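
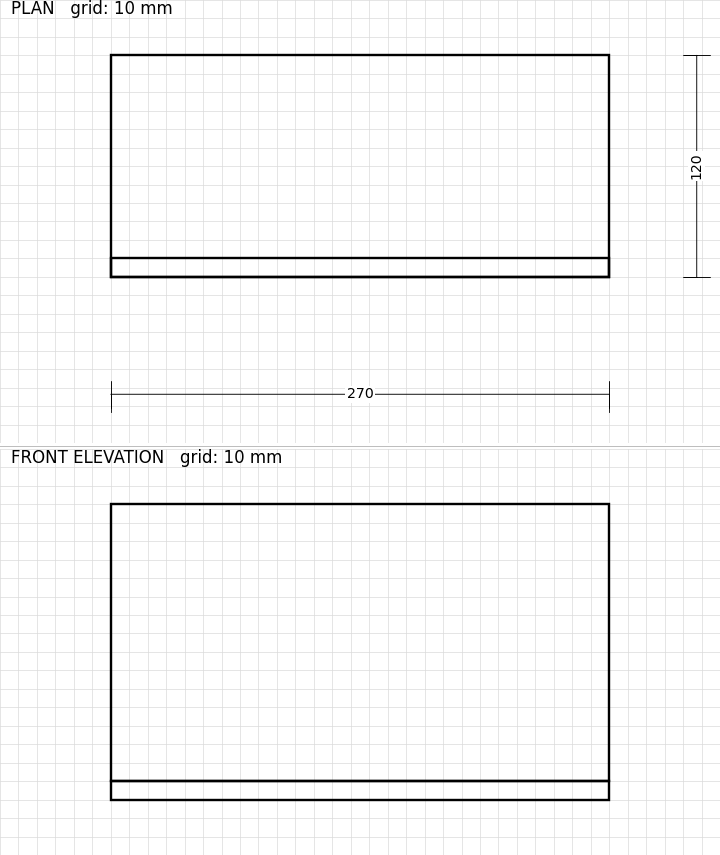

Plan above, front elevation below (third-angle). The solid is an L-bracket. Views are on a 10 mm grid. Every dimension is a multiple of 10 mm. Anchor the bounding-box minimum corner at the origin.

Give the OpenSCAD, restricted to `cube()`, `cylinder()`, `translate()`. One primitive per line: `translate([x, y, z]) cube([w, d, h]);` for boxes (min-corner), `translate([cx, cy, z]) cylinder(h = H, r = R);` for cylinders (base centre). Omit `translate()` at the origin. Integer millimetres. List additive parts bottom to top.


cube([270, 120, 10]);
translate([0, 0, 10]) cube([270, 10, 150]);


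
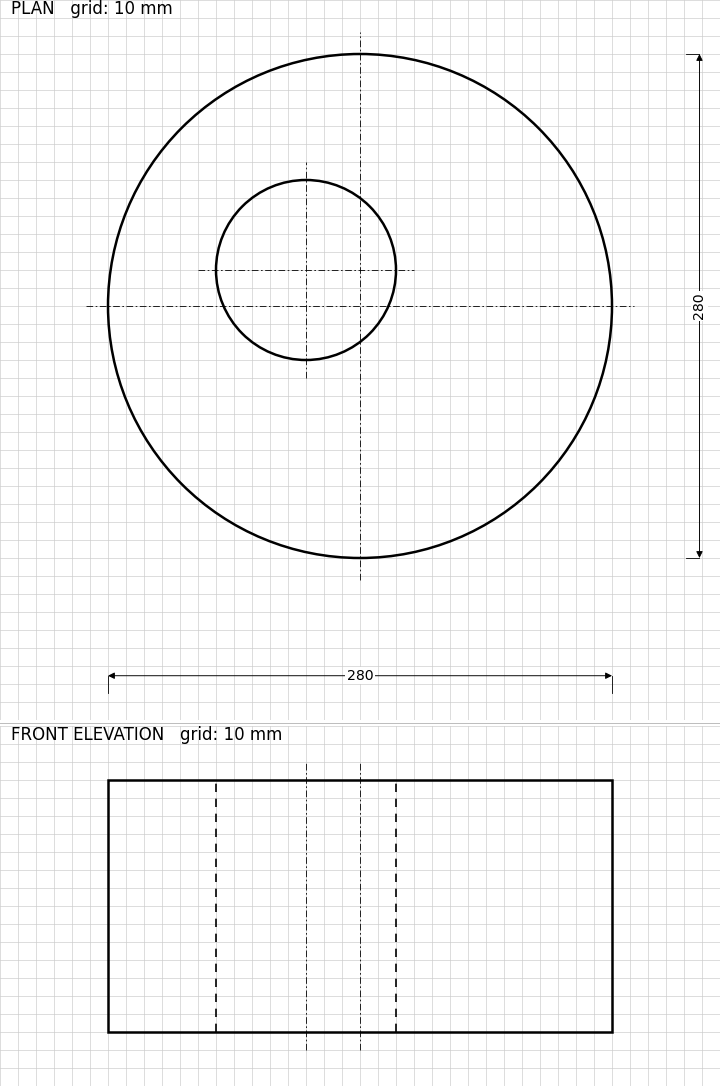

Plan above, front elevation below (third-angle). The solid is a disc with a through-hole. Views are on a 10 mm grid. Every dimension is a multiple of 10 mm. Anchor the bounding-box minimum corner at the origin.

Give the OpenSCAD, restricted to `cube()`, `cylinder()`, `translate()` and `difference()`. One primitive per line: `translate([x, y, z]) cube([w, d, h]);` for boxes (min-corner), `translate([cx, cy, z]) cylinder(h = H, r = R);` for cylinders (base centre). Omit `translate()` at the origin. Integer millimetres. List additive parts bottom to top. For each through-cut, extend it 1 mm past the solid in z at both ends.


difference() {
  translate([140, 140, 0]) cylinder(h = 140, r = 140);
  translate([110, 160, -1]) cylinder(h = 142, r = 50);
}


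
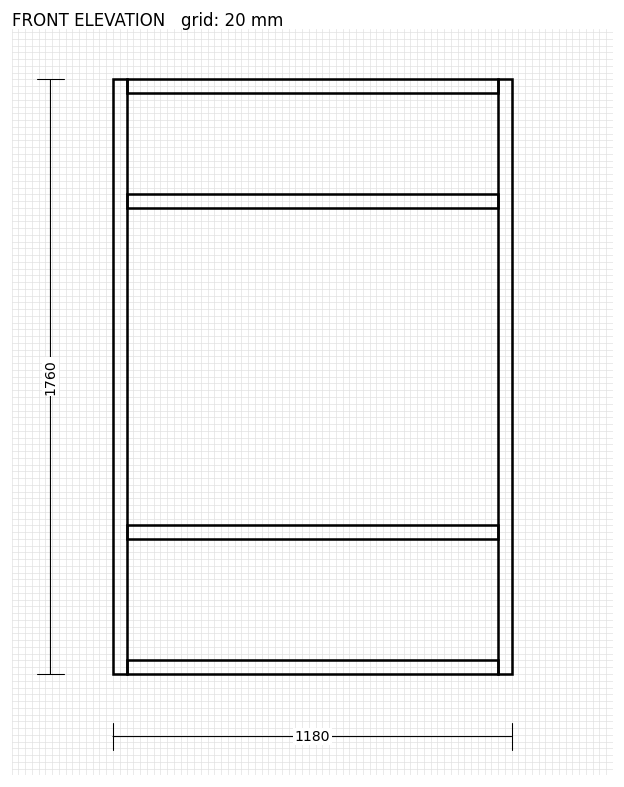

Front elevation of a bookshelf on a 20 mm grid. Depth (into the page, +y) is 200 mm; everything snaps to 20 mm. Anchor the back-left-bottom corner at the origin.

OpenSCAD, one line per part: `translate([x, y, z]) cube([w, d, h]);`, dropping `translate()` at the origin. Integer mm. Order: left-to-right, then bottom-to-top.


cube([40, 200, 1760]);
translate([40, 0, 0]) cube([1100, 200, 40]);
translate([40, 0, 400]) cube([1100, 200, 40]);
translate([40, 0, 1380]) cube([1100, 200, 40]);
translate([40, 0, 1720]) cube([1100, 200, 40]);
translate([1140, 0, 0]) cube([40, 200, 1760]);


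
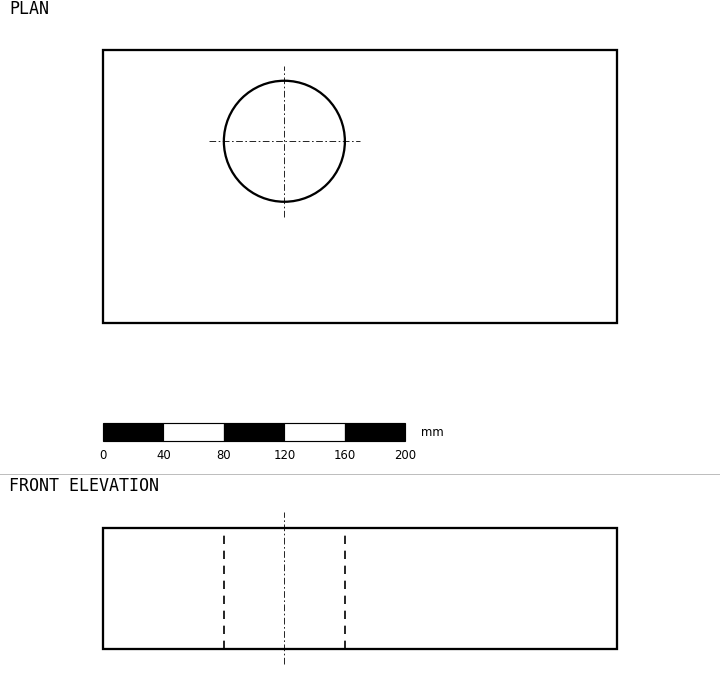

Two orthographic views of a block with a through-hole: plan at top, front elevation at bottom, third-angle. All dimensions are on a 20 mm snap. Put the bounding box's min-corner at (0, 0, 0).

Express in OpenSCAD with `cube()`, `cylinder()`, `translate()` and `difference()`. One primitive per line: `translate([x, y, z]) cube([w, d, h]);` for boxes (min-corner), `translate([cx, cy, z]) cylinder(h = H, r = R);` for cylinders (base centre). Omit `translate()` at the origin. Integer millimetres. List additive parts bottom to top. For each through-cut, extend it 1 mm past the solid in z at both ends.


difference() {
  cube([340, 180, 80]);
  translate([120, 120, -1]) cylinder(h = 82, r = 40);
}


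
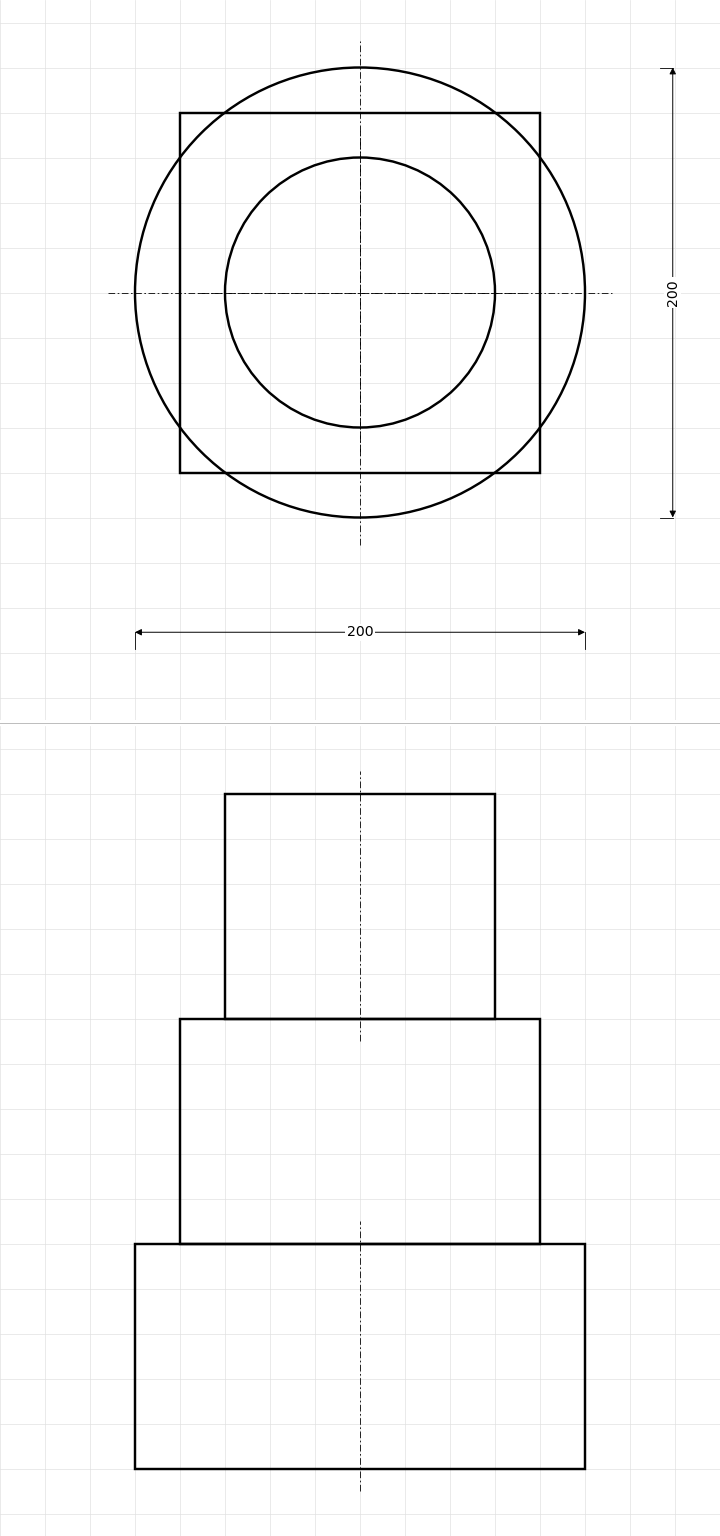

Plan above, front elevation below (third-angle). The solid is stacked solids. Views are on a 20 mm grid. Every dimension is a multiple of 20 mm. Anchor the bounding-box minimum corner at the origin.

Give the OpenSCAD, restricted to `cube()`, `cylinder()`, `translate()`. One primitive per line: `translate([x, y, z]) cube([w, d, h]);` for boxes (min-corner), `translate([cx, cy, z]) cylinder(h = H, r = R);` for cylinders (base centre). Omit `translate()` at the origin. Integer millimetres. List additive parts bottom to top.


translate([100, 100, 0]) cylinder(h = 100, r = 100);
translate([20, 20, 100]) cube([160, 160, 100]);
translate([100, 100, 200]) cylinder(h = 100, r = 60);


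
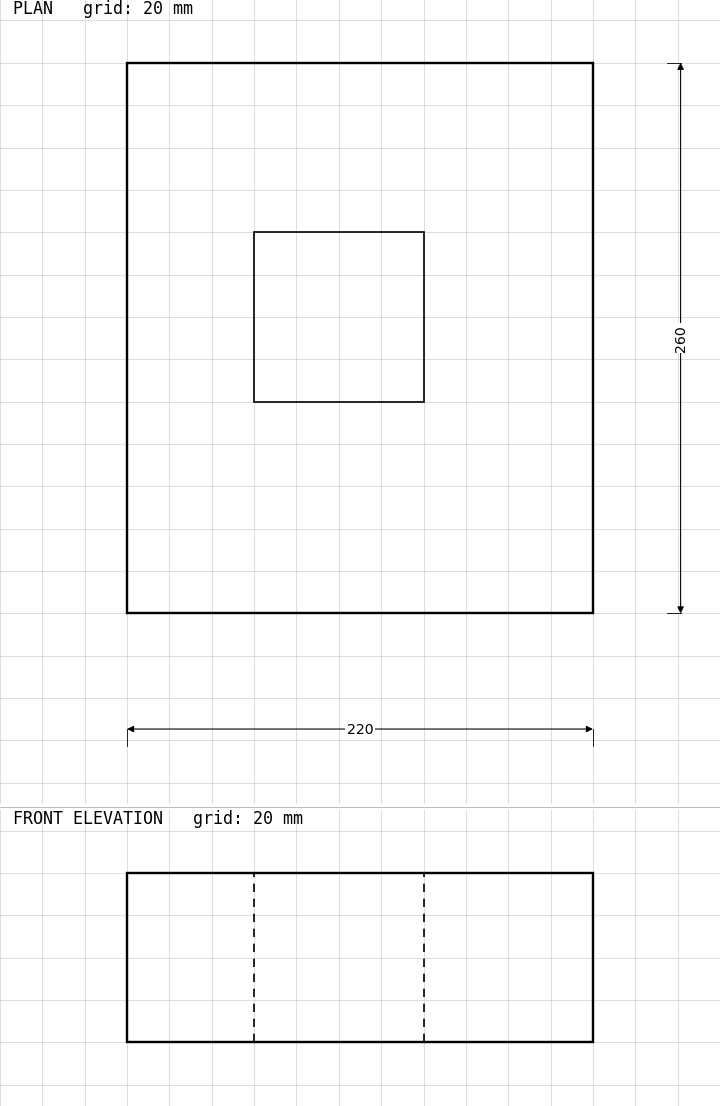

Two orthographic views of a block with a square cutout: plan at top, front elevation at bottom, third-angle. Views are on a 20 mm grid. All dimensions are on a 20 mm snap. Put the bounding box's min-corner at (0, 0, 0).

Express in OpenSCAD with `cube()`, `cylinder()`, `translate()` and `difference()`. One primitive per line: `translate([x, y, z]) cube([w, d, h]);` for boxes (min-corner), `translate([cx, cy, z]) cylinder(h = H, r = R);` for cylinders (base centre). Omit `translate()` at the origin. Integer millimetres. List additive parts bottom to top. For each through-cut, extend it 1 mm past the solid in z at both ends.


difference() {
  cube([220, 260, 80]);
  translate([60, 100, -1]) cube([80, 80, 82]);
}


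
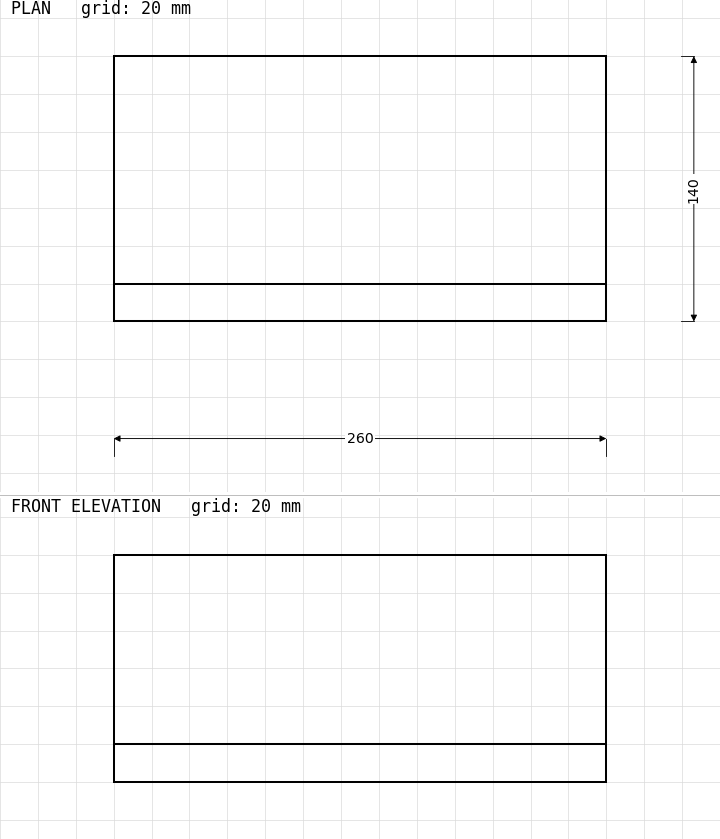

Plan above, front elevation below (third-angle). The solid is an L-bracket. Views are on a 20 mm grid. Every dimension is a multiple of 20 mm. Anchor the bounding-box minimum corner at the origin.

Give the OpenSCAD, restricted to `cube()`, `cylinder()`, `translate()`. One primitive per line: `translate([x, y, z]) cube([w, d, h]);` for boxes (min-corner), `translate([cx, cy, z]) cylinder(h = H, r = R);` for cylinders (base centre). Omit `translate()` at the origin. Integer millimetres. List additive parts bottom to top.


cube([260, 140, 20]);
translate([0, 0, 20]) cube([260, 20, 100]);


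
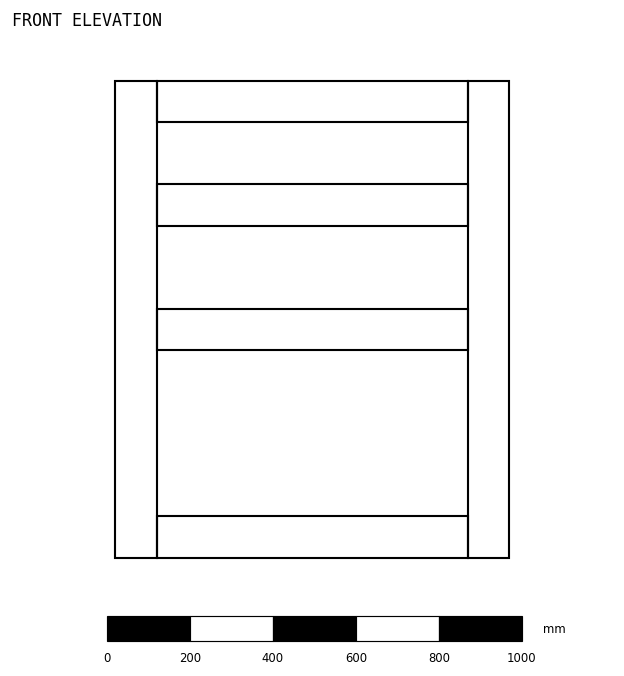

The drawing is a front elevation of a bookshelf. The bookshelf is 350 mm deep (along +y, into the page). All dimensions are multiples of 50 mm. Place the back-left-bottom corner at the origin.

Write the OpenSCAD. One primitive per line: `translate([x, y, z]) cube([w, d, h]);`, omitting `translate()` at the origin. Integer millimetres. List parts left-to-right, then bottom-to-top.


cube([100, 350, 1150]);
translate([100, 0, 0]) cube([750, 350, 100]);
translate([100, 0, 500]) cube([750, 350, 100]);
translate([100, 0, 800]) cube([750, 350, 100]);
translate([100, 0, 1050]) cube([750, 350, 100]);
translate([850, 0, 0]) cube([100, 350, 1150]);


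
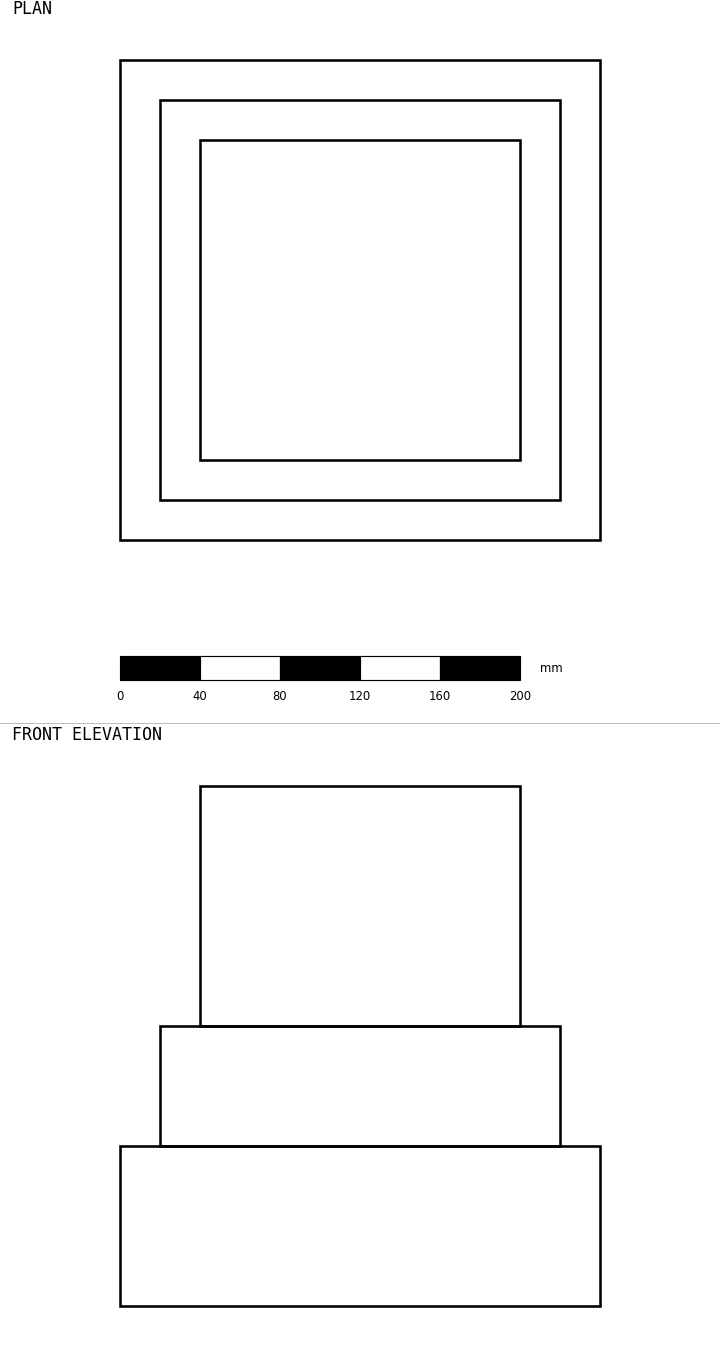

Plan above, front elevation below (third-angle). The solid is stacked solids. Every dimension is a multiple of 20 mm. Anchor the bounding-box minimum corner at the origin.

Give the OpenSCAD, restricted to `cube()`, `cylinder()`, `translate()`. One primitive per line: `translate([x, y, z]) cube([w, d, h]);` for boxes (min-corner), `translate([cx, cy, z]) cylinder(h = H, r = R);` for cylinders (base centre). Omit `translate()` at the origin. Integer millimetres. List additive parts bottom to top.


cube([240, 240, 80]);
translate([20, 20, 80]) cube([200, 200, 60]);
translate([40, 40, 140]) cube([160, 160, 120]);


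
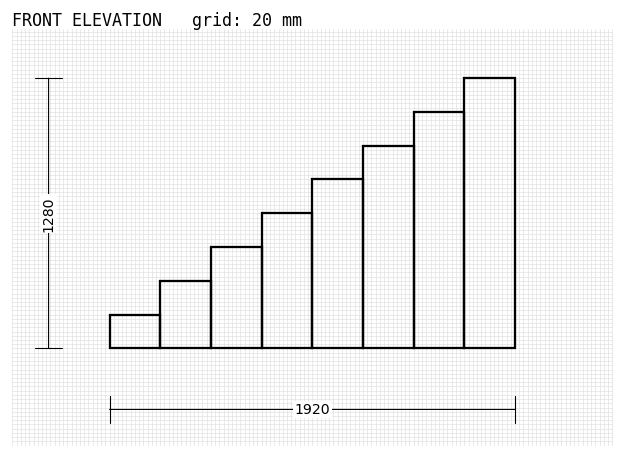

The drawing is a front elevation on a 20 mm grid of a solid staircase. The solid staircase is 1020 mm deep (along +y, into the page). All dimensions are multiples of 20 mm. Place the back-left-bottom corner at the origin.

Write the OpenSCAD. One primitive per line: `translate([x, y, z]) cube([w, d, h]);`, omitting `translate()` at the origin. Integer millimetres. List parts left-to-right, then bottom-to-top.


cube([240, 1020, 160]);
translate([240, 0, 0]) cube([240, 1020, 320]);
translate([480, 0, 0]) cube([240, 1020, 480]);
translate([720, 0, 0]) cube([240, 1020, 640]);
translate([960, 0, 0]) cube([240, 1020, 800]);
translate([1200, 0, 0]) cube([240, 1020, 960]);
translate([1440, 0, 0]) cube([240, 1020, 1120]);
translate([1680, 0, 0]) cube([240, 1020, 1280]);


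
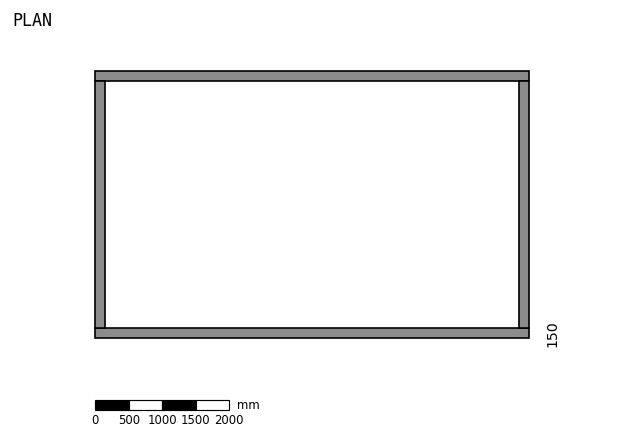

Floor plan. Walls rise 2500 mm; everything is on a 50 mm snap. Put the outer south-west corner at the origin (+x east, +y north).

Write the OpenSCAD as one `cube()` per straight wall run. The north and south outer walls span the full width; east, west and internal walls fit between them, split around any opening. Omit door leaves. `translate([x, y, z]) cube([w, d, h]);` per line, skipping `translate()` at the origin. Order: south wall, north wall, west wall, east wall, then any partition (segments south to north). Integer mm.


cube([6500, 150, 2500]);
translate([0, 3850, 0]) cube([6500, 150, 2500]);
translate([0, 150, 0]) cube([150, 3700, 2500]);
translate([6350, 150, 0]) cube([150, 3700, 2500]);


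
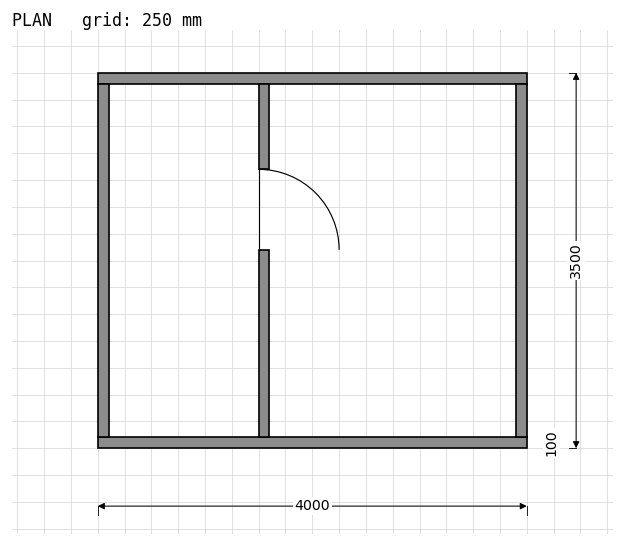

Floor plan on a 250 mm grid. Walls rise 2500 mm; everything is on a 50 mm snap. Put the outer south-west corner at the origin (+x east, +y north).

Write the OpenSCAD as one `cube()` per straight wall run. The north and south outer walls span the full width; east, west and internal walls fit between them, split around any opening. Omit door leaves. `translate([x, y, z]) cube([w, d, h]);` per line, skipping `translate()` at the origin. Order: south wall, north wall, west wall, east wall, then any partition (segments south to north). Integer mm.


cube([4000, 100, 2500]);
translate([0, 3400, 0]) cube([4000, 100, 2500]);
translate([0, 100, 0]) cube([100, 3300, 2500]);
translate([3900, 100, 0]) cube([100, 3300, 2500]);
translate([1500, 100, 0]) cube([100, 1750, 2500]);
translate([1500, 2600, 0]) cube([100, 800, 2500]);


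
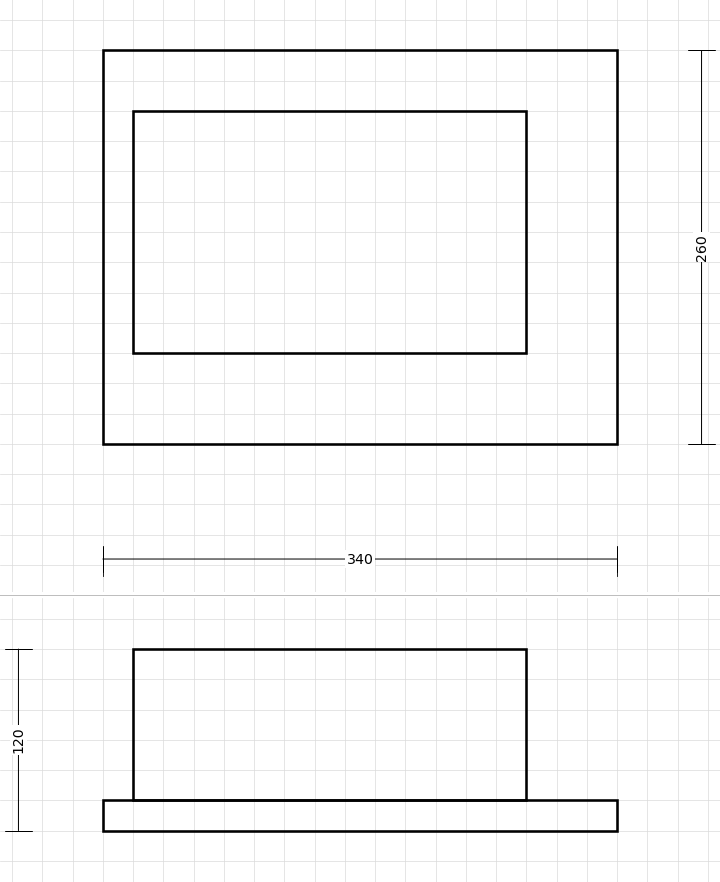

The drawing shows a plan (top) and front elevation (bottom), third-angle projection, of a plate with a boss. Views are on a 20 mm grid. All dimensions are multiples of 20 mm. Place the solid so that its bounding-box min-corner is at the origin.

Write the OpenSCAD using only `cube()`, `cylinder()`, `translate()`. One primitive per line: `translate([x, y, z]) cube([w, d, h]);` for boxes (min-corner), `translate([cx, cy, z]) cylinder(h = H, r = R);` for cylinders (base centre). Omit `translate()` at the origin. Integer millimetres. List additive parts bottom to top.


cube([340, 260, 20]);
translate([20, 60, 20]) cube([260, 160, 100]);


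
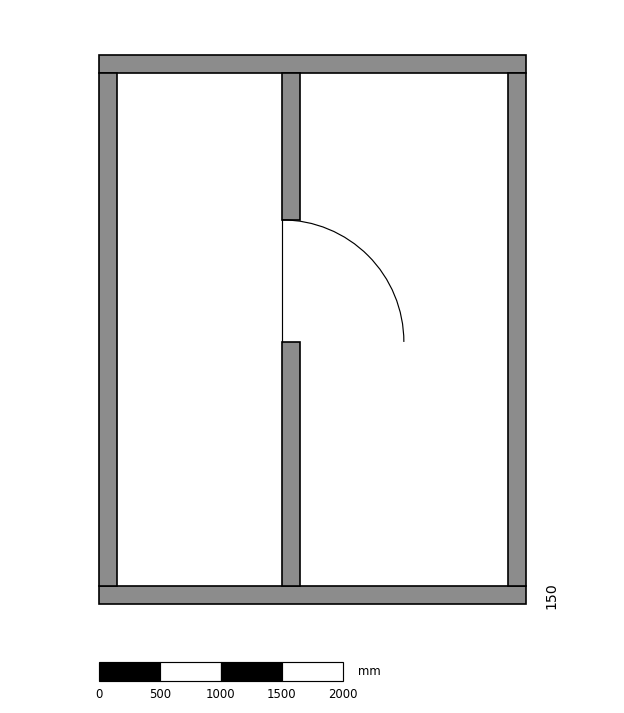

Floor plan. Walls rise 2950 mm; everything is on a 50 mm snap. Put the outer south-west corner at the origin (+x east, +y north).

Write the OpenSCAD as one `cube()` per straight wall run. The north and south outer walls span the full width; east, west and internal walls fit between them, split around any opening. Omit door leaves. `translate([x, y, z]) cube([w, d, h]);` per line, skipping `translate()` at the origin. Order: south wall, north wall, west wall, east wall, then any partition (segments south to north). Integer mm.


cube([3500, 150, 2950]);
translate([0, 4350, 0]) cube([3500, 150, 2950]);
translate([0, 150, 0]) cube([150, 4200, 2950]);
translate([3350, 150, 0]) cube([150, 4200, 2950]);
translate([1500, 150, 0]) cube([150, 2000, 2950]);
translate([1500, 3150, 0]) cube([150, 1200, 2950]);


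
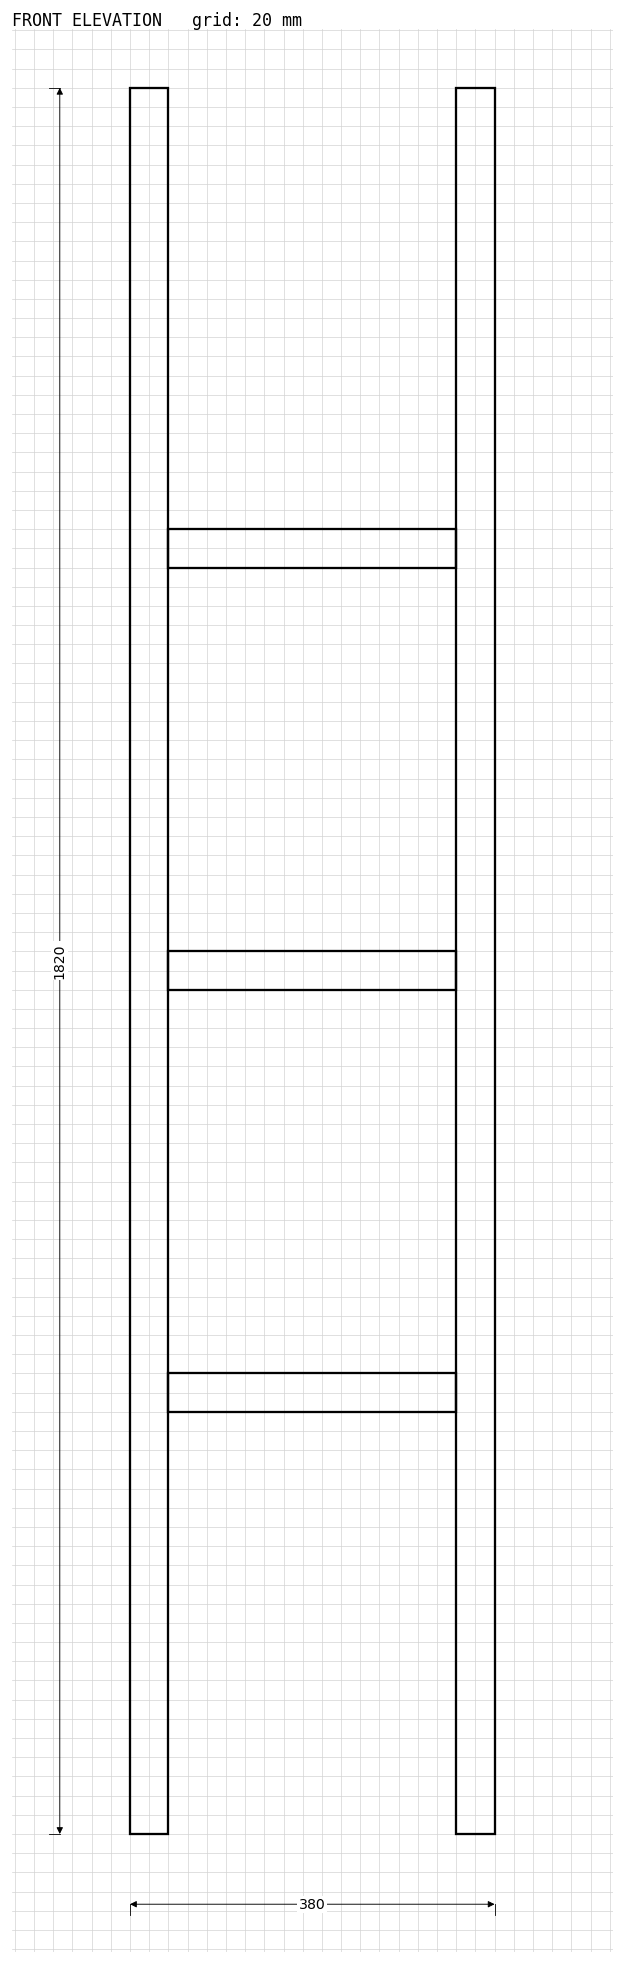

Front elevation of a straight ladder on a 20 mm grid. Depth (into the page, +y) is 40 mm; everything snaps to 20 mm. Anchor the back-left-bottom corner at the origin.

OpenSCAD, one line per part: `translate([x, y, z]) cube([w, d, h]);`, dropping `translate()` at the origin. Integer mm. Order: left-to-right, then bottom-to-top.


cube([40, 40, 1820]);
translate([40, 0, 440]) cube([300, 40, 40]);
translate([40, 0, 880]) cube([300, 40, 40]);
translate([40, 0, 1320]) cube([300, 40, 40]);
translate([340, 0, 0]) cube([40, 40, 1820]);


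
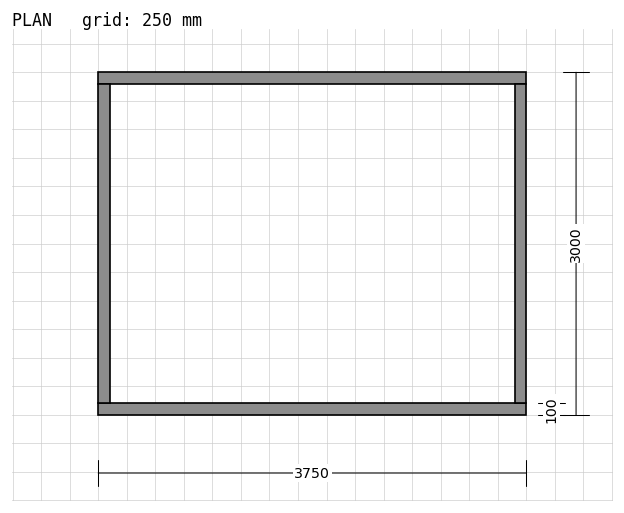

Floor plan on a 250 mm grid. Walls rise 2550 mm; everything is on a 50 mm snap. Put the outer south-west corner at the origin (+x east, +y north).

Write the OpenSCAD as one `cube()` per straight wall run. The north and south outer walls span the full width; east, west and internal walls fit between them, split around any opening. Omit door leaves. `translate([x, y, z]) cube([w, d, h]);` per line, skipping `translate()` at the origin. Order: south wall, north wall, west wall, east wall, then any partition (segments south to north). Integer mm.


cube([3750, 100, 2550]);
translate([0, 2900, 0]) cube([3750, 100, 2550]);
translate([0, 100, 0]) cube([100, 2800, 2550]);
translate([3650, 100, 0]) cube([100, 2800, 2550]);


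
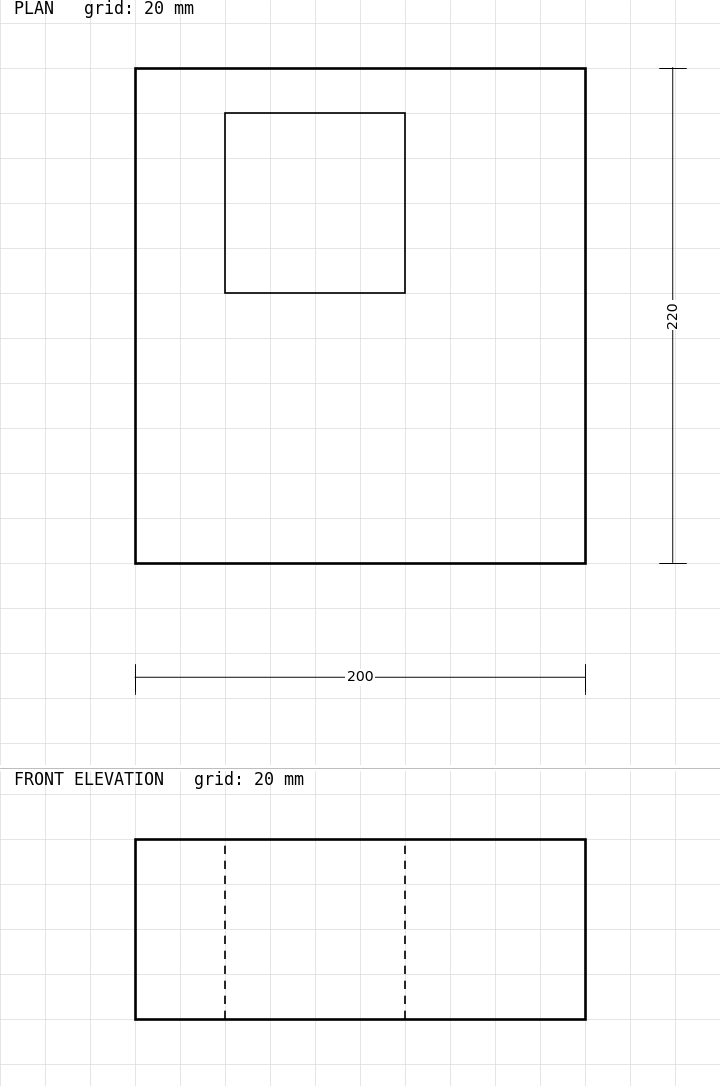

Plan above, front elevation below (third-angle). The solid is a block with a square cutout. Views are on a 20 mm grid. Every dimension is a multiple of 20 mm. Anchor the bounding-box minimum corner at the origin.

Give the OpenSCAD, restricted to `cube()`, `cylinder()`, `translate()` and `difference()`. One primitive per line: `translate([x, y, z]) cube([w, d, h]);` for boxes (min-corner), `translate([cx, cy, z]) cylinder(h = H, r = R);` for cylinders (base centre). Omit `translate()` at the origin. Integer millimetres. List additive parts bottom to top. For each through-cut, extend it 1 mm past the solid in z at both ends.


difference() {
  cube([200, 220, 80]);
  translate([40, 120, -1]) cube([80, 80, 82]);
}


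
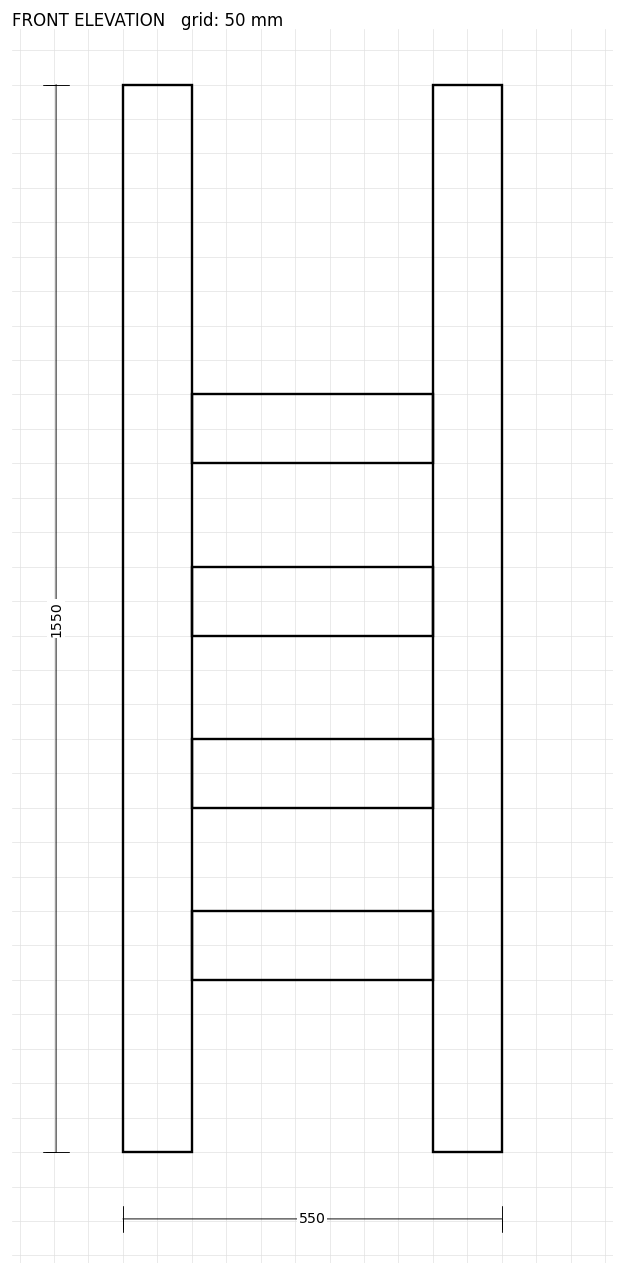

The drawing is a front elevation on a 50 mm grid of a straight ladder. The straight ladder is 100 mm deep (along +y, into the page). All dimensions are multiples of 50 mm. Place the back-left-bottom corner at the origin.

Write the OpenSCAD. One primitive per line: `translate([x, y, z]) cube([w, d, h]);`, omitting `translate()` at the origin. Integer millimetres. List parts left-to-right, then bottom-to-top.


cube([100, 100, 1550]);
translate([100, 0, 250]) cube([350, 100, 100]);
translate([100, 0, 500]) cube([350, 100, 100]);
translate([100, 0, 750]) cube([350, 100, 100]);
translate([100, 0, 1000]) cube([350, 100, 100]);
translate([450, 0, 0]) cube([100, 100, 1550]);


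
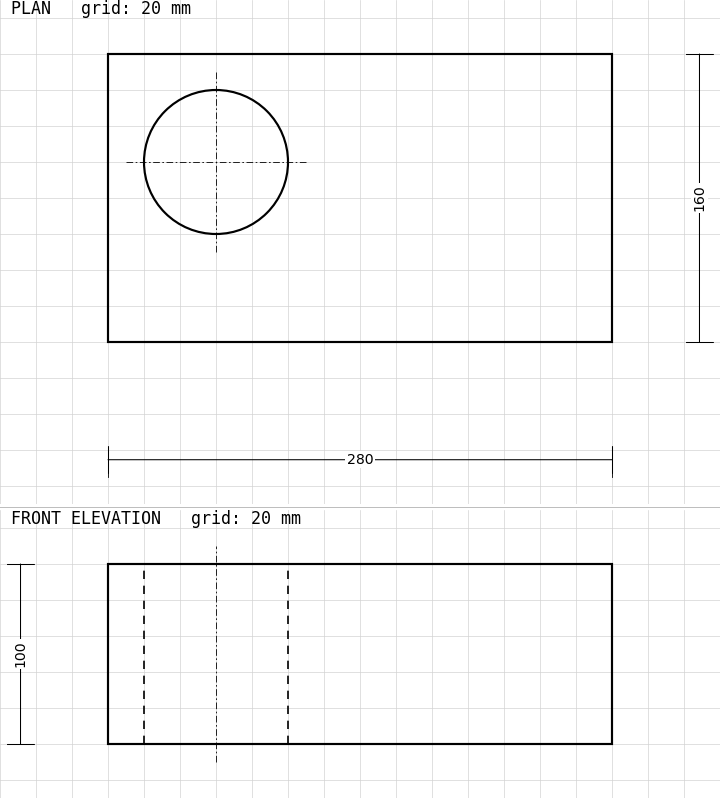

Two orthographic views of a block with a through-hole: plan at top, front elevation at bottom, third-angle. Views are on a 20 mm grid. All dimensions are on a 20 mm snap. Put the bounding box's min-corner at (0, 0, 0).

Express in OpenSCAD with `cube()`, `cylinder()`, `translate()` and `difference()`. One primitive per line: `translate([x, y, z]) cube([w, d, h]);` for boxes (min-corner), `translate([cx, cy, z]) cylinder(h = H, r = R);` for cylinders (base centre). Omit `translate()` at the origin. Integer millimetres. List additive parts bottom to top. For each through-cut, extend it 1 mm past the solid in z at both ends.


difference() {
  cube([280, 160, 100]);
  translate([60, 100, -1]) cylinder(h = 102, r = 40);
}


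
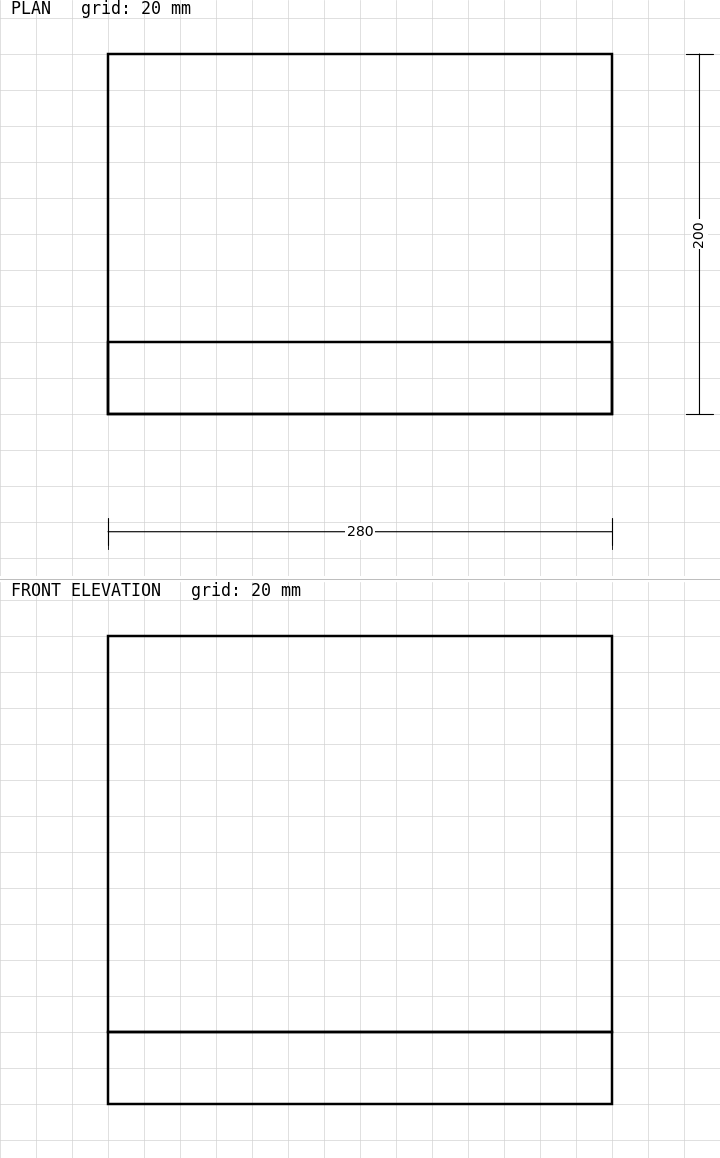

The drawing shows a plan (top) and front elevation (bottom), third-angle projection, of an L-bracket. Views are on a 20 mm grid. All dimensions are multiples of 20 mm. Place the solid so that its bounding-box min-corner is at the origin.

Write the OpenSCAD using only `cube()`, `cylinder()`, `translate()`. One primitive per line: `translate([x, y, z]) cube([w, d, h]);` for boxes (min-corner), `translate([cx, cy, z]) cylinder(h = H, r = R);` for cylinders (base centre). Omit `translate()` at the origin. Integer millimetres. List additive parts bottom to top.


cube([280, 200, 40]);
translate([0, 0, 40]) cube([280, 40, 220]);


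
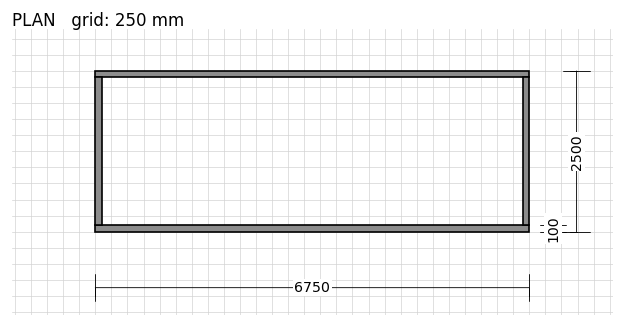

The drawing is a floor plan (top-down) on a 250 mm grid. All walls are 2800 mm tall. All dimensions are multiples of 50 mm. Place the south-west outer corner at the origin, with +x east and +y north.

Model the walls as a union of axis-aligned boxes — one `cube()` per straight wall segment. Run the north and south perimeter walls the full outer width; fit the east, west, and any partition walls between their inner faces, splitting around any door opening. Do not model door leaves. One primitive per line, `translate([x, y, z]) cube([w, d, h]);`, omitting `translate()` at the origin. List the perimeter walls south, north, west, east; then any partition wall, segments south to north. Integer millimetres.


cube([6750, 100, 2800]);
translate([0, 2400, 0]) cube([6750, 100, 2800]);
translate([0, 100, 0]) cube([100, 2300, 2800]);
translate([6650, 100, 0]) cube([100, 2300, 2800]);


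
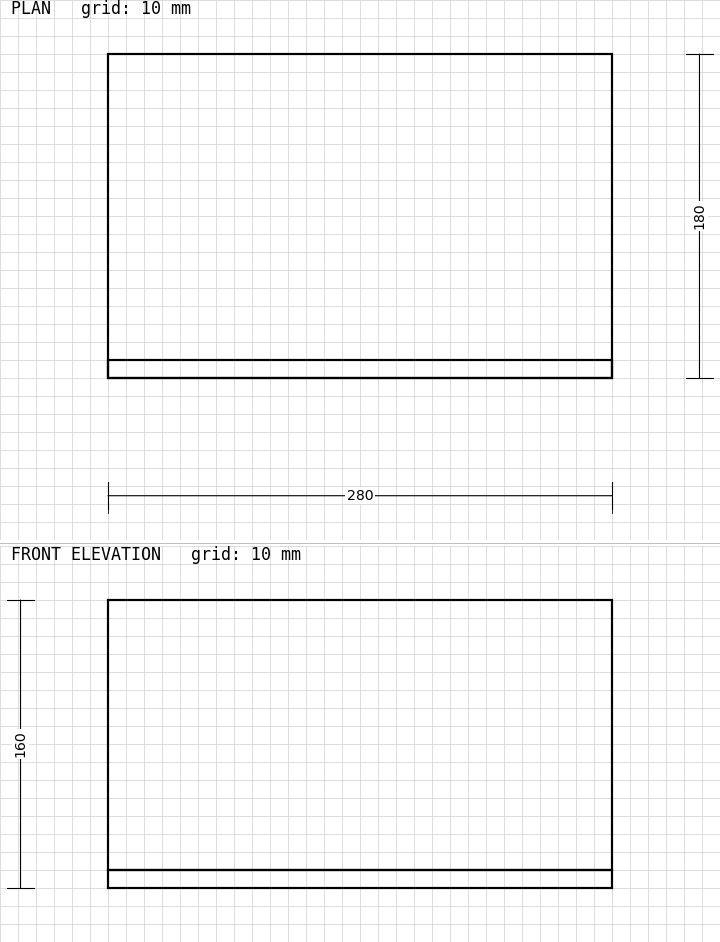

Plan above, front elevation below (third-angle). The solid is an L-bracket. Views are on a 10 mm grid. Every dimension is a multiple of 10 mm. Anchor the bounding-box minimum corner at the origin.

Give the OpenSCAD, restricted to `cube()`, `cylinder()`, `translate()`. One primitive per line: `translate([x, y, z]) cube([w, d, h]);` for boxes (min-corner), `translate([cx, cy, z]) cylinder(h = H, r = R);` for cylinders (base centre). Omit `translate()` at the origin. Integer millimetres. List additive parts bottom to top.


cube([280, 180, 10]);
translate([0, 0, 10]) cube([280, 10, 150]);


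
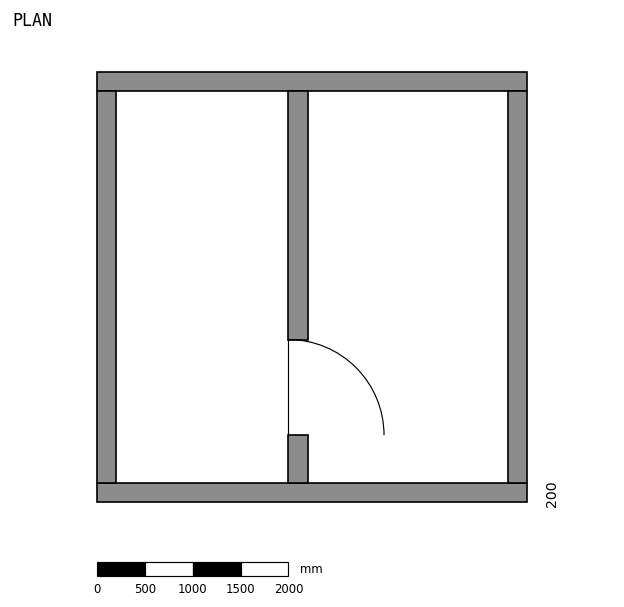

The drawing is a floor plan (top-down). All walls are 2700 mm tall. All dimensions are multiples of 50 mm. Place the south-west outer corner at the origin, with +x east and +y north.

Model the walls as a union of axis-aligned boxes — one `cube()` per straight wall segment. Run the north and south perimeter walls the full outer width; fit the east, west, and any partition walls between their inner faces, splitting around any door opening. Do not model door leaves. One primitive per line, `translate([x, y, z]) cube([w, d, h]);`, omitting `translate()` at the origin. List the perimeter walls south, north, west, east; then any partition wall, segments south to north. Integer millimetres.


cube([4500, 200, 2700]);
translate([0, 4300, 0]) cube([4500, 200, 2700]);
translate([0, 200, 0]) cube([200, 4100, 2700]);
translate([4300, 200, 0]) cube([200, 4100, 2700]);
translate([2000, 200, 0]) cube([200, 500, 2700]);
translate([2000, 1700, 0]) cube([200, 2600, 2700]);


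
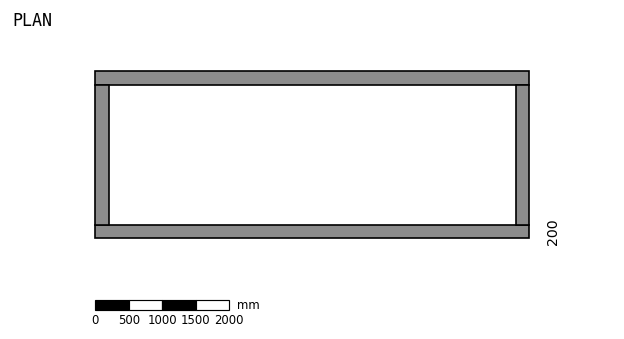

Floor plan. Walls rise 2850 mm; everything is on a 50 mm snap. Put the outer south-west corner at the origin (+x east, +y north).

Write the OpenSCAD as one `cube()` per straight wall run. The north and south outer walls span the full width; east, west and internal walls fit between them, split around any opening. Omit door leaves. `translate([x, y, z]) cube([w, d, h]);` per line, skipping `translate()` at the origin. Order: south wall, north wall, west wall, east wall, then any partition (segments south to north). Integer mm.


cube([6500, 200, 2850]);
translate([0, 2300, 0]) cube([6500, 200, 2850]);
translate([0, 200, 0]) cube([200, 2100, 2850]);
translate([6300, 200, 0]) cube([200, 2100, 2850]);


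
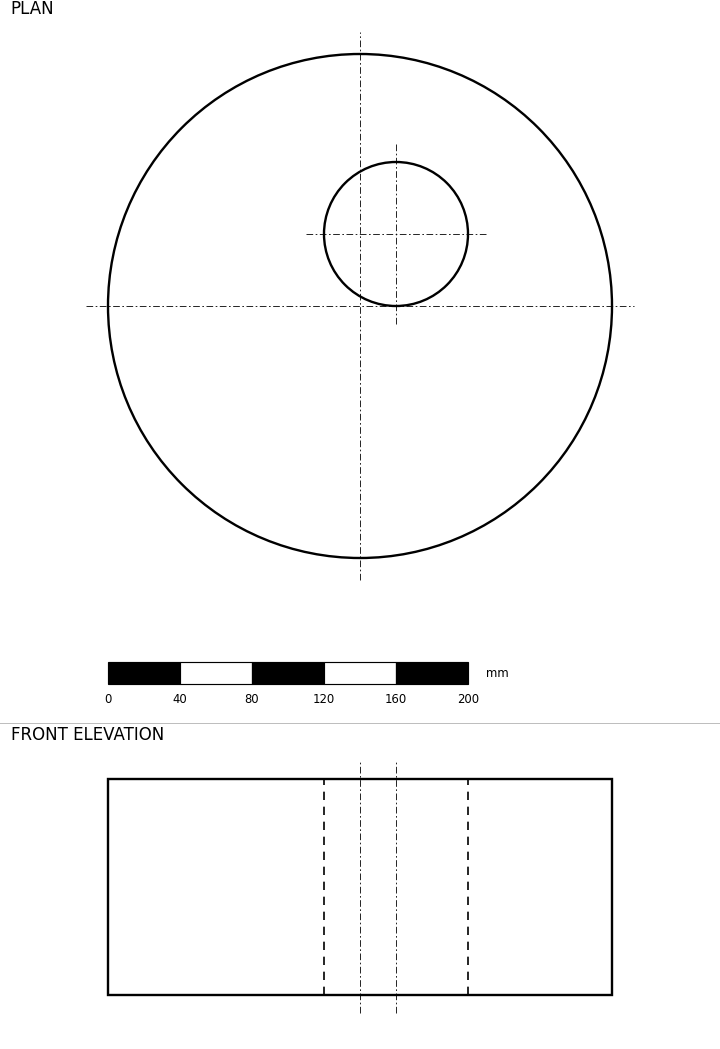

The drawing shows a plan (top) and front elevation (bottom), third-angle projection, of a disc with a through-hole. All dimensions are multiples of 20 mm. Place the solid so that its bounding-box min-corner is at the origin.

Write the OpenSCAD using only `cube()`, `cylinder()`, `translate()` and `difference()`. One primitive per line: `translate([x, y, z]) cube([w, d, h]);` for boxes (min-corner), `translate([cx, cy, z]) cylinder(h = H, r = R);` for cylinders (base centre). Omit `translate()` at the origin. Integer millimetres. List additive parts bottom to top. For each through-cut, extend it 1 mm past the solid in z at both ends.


difference() {
  translate([140, 140, 0]) cylinder(h = 120, r = 140);
  translate([160, 180, -1]) cylinder(h = 122, r = 40);
}


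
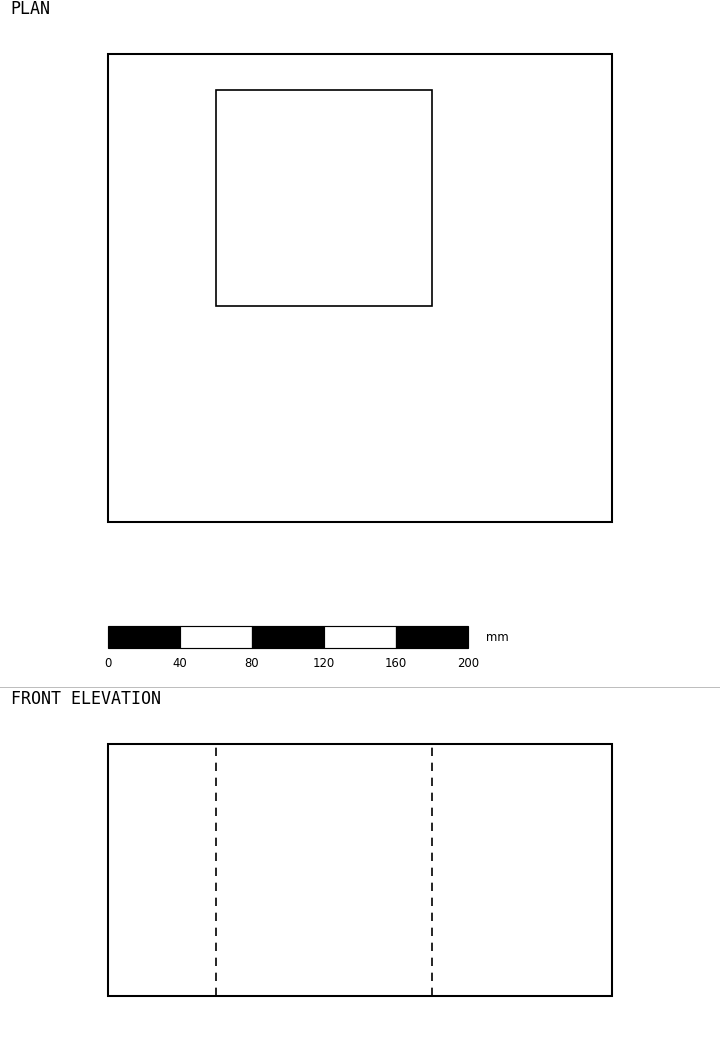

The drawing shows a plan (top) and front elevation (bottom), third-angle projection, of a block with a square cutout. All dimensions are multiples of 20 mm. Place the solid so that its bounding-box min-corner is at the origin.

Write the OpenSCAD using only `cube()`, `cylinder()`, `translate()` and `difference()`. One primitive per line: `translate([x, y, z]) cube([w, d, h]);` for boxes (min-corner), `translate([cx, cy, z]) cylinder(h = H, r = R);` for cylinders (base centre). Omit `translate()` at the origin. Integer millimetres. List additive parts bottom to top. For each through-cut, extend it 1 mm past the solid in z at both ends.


difference() {
  cube([280, 260, 140]);
  translate([60, 120, -1]) cube([120, 120, 142]);
}


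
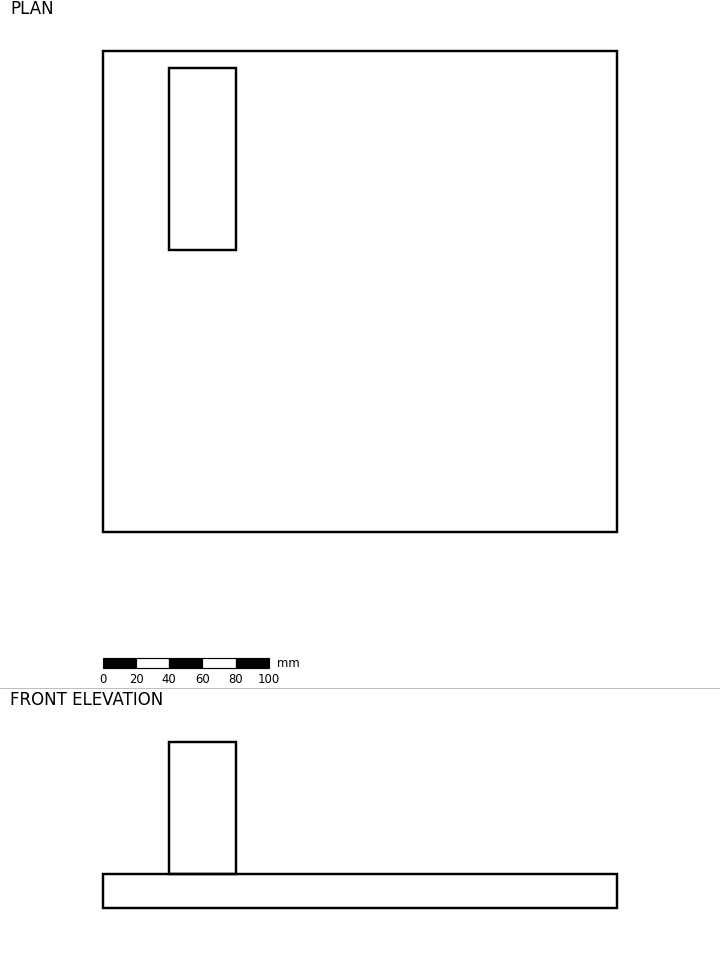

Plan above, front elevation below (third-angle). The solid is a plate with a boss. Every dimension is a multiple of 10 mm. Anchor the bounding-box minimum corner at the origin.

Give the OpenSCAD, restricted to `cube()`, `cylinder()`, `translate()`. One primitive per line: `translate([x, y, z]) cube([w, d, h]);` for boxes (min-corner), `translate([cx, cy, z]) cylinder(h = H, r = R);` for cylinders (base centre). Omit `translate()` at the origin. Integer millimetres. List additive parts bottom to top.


cube([310, 290, 20]);
translate([40, 170, 20]) cube([40, 110, 80]);


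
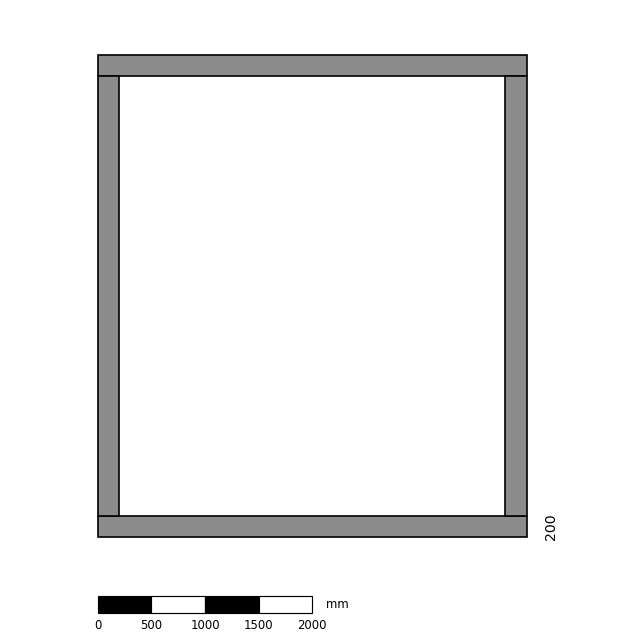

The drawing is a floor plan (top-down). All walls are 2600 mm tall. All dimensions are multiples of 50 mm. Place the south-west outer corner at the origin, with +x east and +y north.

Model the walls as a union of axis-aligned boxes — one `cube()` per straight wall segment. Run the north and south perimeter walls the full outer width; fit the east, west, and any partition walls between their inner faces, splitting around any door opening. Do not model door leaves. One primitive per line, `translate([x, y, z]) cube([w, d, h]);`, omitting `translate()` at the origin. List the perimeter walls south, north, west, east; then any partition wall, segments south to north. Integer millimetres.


cube([4000, 200, 2600]);
translate([0, 4300, 0]) cube([4000, 200, 2600]);
translate([0, 200, 0]) cube([200, 4100, 2600]);
translate([3800, 200, 0]) cube([200, 4100, 2600]);


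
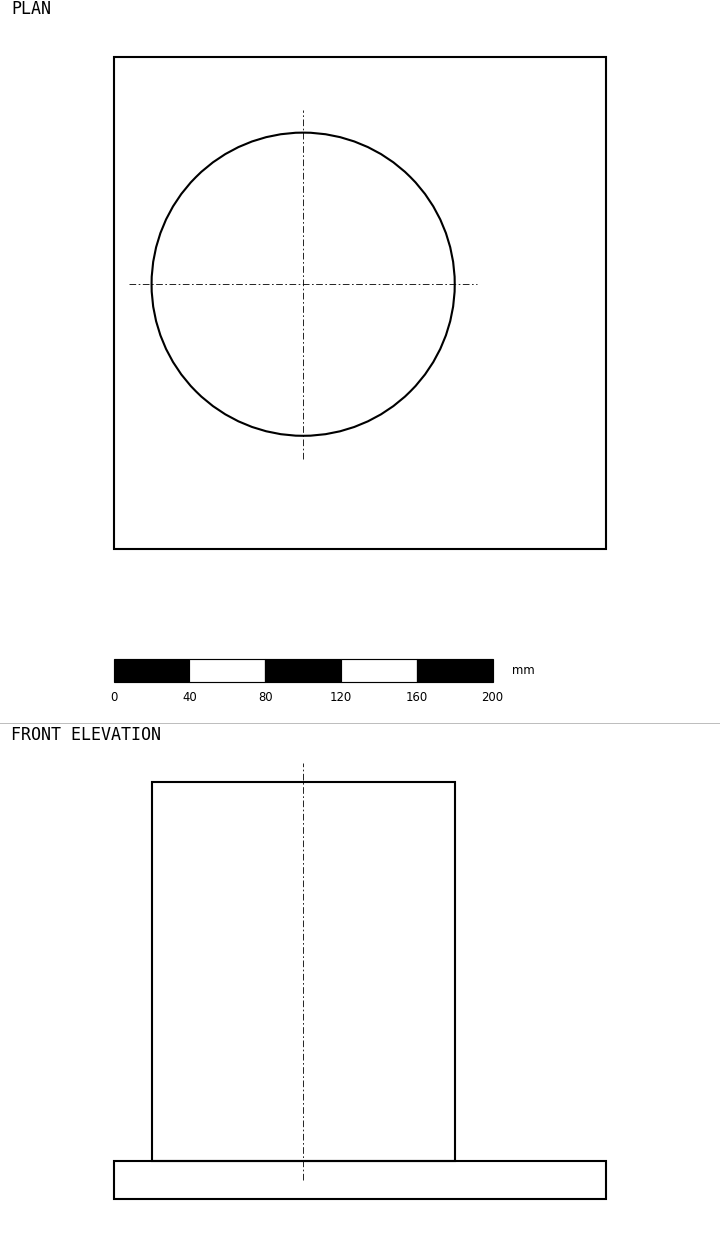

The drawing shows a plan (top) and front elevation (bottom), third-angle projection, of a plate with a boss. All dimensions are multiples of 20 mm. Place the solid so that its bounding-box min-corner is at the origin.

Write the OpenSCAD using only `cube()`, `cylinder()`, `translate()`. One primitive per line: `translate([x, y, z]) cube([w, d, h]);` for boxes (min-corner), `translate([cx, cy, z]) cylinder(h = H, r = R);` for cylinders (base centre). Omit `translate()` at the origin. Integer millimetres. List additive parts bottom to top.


cube([260, 260, 20]);
translate([100, 140, 20]) cylinder(h = 200, r = 80);


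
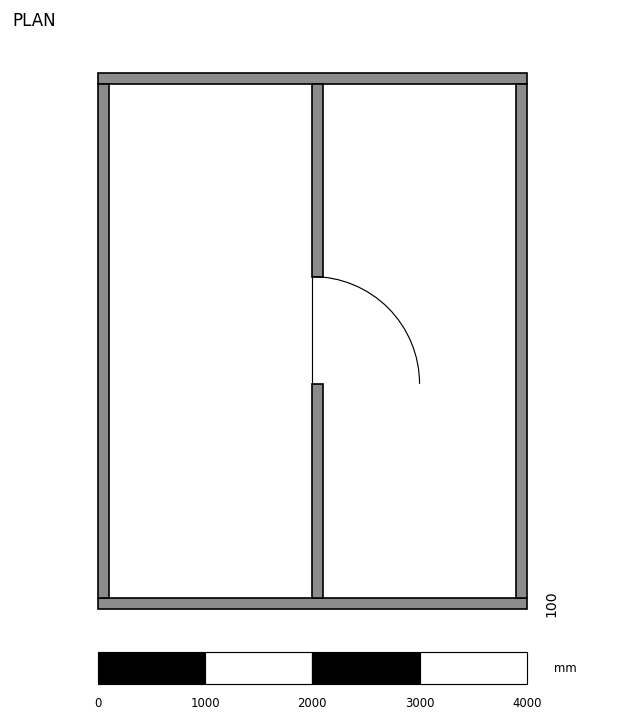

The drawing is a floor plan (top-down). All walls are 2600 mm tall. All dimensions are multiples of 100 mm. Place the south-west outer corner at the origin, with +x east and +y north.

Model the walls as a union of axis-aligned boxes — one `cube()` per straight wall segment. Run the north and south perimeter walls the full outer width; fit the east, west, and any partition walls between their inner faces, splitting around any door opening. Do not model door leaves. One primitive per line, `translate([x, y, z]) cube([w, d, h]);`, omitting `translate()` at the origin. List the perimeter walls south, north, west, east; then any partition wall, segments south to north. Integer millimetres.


cube([4000, 100, 2600]);
translate([0, 4900, 0]) cube([4000, 100, 2600]);
translate([0, 100, 0]) cube([100, 4800, 2600]);
translate([3900, 100, 0]) cube([100, 4800, 2600]);
translate([2000, 100, 0]) cube([100, 2000, 2600]);
translate([2000, 3100, 0]) cube([100, 1800, 2600]);


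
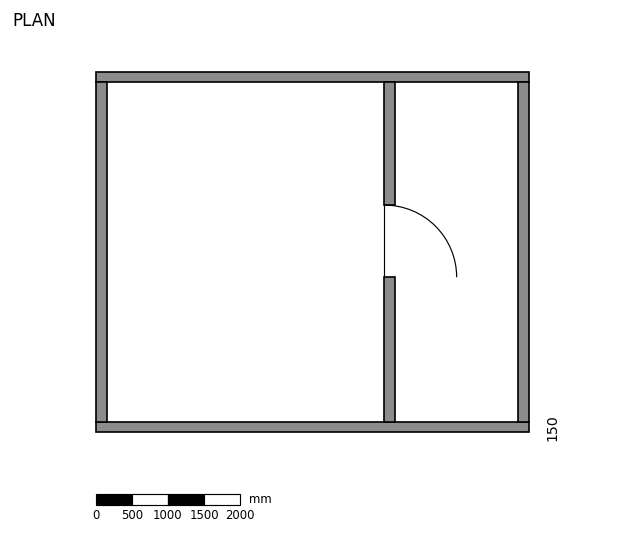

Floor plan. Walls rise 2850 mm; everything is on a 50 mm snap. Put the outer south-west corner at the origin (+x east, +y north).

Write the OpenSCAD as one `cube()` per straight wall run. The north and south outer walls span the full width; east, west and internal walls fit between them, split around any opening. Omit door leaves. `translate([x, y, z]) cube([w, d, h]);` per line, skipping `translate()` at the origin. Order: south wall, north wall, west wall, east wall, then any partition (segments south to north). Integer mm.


cube([6000, 150, 2850]);
translate([0, 4850, 0]) cube([6000, 150, 2850]);
translate([0, 150, 0]) cube([150, 4700, 2850]);
translate([5850, 150, 0]) cube([150, 4700, 2850]);
translate([4000, 150, 0]) cube([150, 2000, 2850]);
translate([4000, 3150, 0]) cube([150, 1700, 2850]);


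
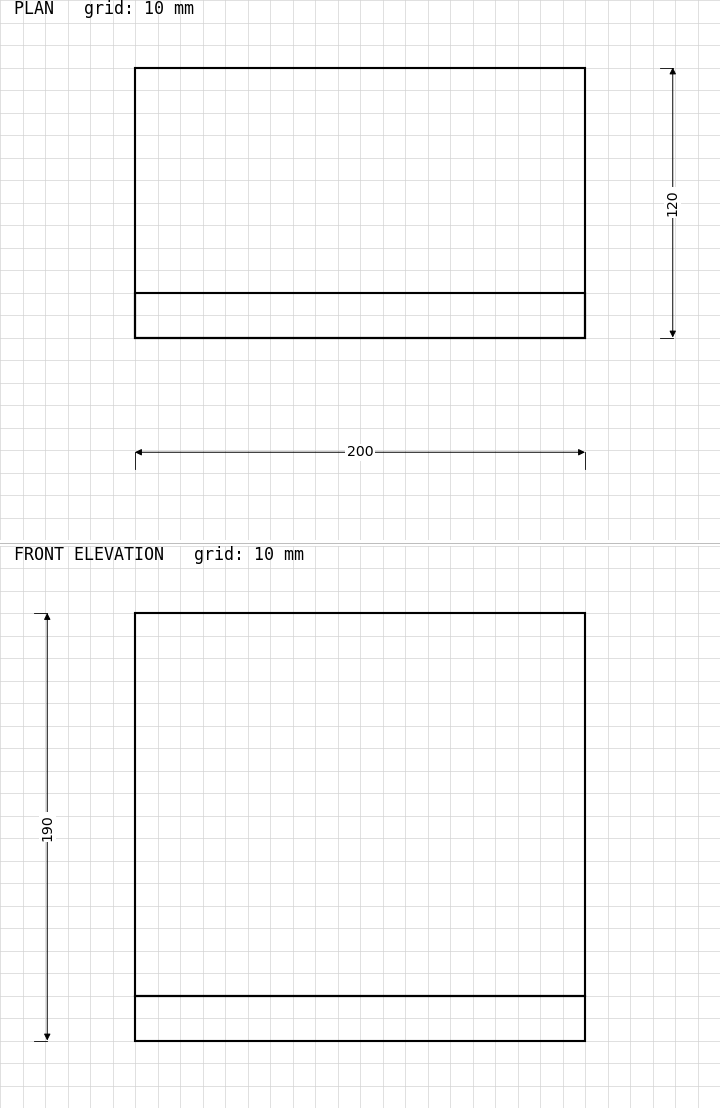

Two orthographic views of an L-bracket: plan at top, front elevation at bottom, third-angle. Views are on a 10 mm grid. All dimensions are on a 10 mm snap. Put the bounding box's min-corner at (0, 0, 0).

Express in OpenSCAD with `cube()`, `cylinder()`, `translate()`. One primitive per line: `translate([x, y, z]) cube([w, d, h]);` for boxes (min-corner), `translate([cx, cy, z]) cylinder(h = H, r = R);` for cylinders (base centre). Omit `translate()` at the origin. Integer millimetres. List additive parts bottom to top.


cube([200, 120, 20]);
translate([0, 0, 20]) cube([200, 20, 170]);


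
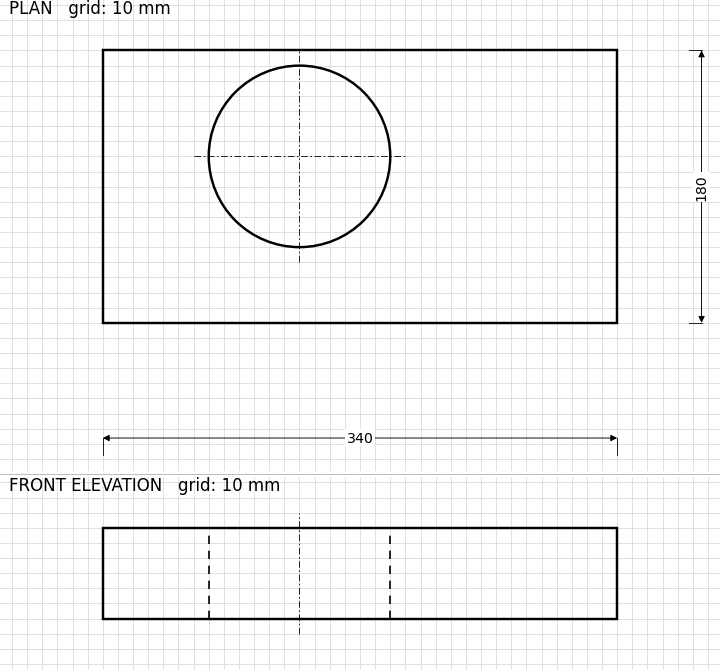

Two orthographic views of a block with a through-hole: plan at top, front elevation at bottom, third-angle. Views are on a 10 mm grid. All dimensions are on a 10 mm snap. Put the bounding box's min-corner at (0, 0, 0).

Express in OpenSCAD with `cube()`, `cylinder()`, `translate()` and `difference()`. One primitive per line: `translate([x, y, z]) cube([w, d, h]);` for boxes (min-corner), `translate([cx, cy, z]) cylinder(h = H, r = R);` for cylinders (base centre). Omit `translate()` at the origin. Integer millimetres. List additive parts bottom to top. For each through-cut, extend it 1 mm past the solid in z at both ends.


difference() {
  cube([340, 180, 60]);
  translate([130, 110, -1]) cylinder(h = 62, r = 60);
}


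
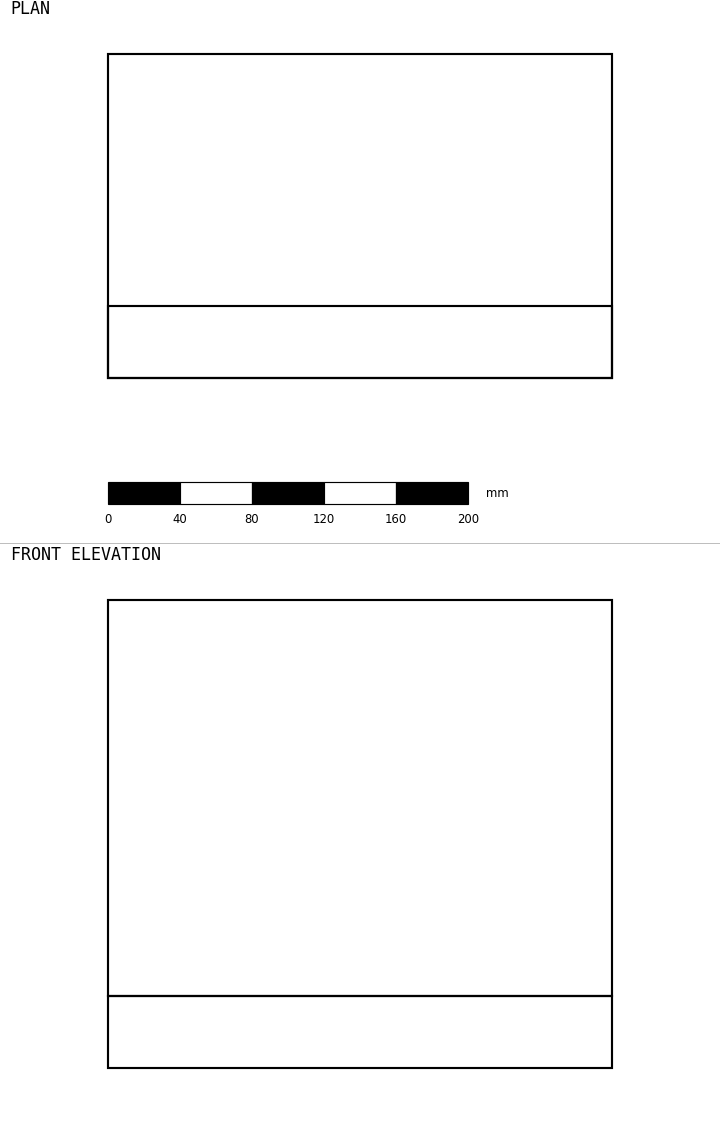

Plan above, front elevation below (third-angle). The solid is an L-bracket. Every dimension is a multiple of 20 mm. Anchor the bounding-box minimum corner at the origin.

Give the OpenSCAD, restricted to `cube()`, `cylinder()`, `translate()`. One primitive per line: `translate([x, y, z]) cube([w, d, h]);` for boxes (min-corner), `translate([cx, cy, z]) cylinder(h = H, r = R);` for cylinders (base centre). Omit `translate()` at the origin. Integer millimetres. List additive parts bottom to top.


cube([280, 180, 40]);
translate([0, 0, 40]) cube([280, 40, 220]);


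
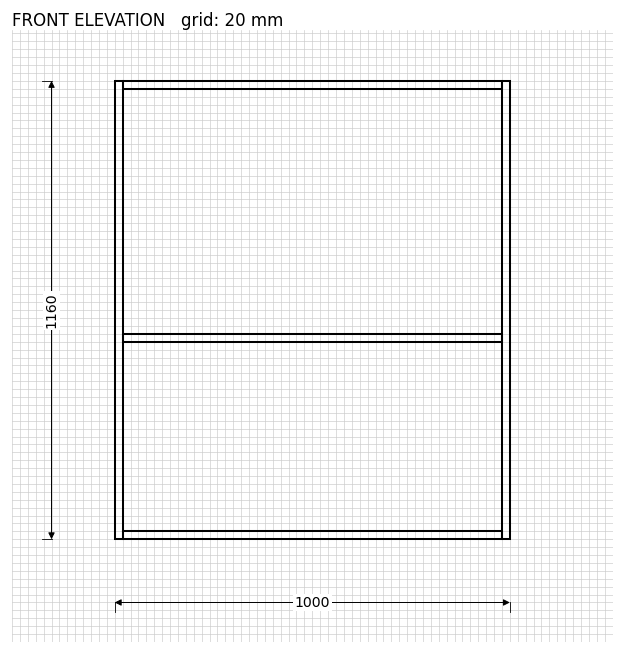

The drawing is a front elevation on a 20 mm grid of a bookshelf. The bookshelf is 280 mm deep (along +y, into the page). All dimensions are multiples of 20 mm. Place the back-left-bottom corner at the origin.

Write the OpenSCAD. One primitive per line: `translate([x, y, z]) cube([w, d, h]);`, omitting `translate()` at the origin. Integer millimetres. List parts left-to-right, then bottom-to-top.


cube([20, 280, 1160]);
translate([20, 0, 0]) cube([960, 280, 20]);
translate([20, 0, 500]) cube([960, 280, 20]);
translate([20, 0, 1140]) cube([960, 280, 20]);
translate([980, 0, 0]) cube([20, 280, 1160]);


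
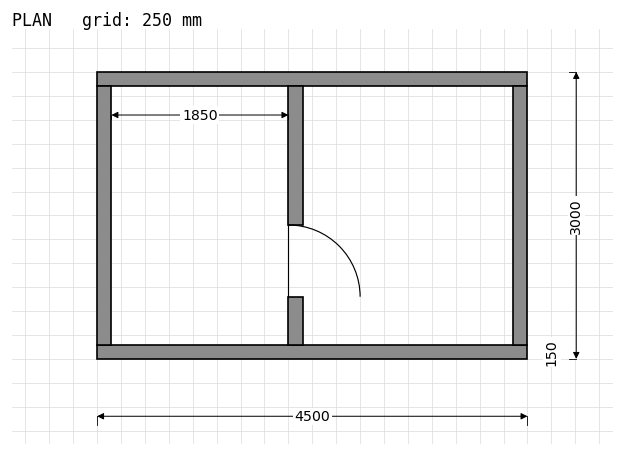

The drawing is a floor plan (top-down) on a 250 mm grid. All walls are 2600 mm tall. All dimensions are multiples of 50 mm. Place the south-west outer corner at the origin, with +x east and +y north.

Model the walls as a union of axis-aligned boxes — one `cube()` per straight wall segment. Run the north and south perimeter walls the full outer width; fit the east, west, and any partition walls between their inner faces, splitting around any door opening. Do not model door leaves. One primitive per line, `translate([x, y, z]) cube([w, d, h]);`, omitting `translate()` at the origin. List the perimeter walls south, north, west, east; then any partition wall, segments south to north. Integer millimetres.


cube([4500, 150, 2600]);
translate([0, 2850, 0]) cube([4500, 150, 2600]);
translate([0, 150, 0]) cube([150, 2700, 2600]);
translate([4350, 150, 0]) cube([150, 2700, 2600]);
translate([2000, 150, 0]) cube([150, 500, 2600]);
translate([2000, 1400, 0]) cube([150, 1450, 2600]);


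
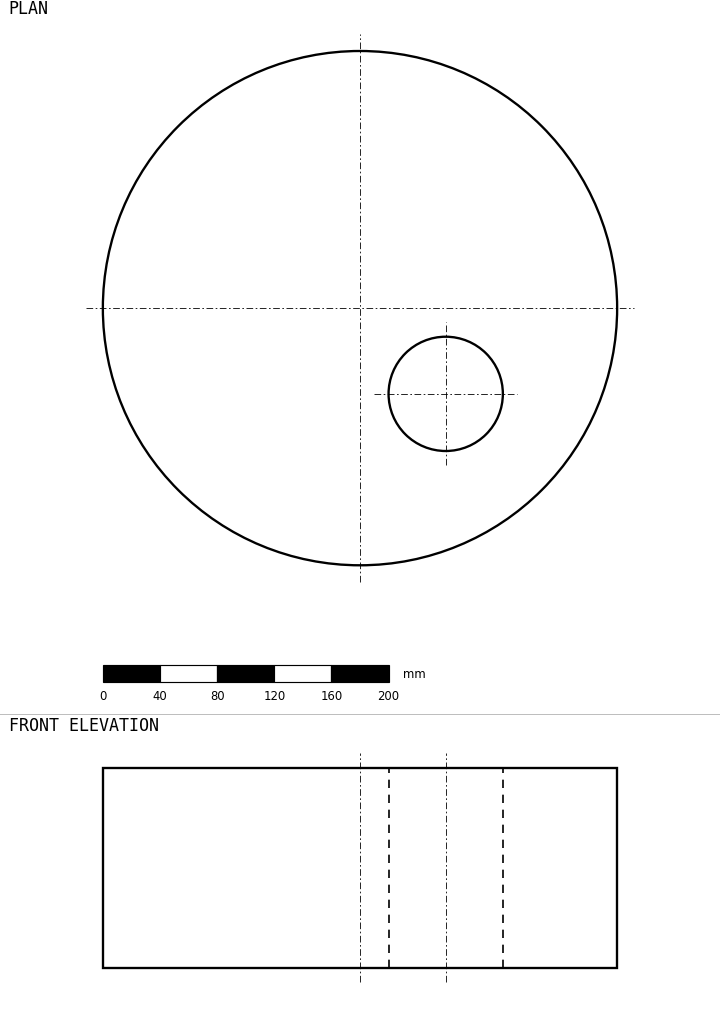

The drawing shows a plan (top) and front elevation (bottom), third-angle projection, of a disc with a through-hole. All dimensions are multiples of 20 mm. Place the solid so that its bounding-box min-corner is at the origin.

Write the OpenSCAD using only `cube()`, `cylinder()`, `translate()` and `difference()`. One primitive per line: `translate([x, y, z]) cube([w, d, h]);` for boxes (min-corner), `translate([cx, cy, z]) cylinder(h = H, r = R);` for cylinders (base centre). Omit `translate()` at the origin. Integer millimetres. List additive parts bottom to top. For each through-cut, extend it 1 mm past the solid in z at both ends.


difference() {
  translate([180, 180, 0]) cylinder(h = 140, r = 180);
  translate([240, 120, -1]) cylinder(h = 142, r = 40);
}
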